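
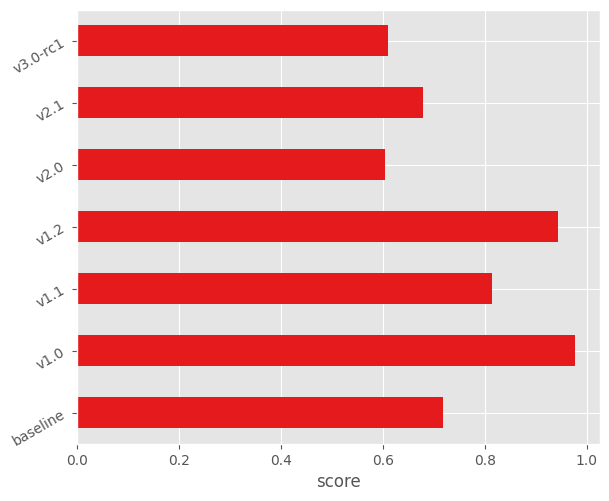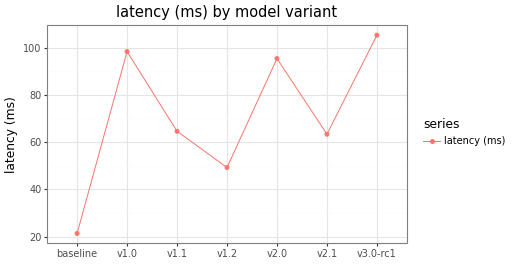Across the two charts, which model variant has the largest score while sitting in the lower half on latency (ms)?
v1.2

Chart 2 median latency (ms) ≈ 60; below-median model variants: baseline, v1.2, v2.1. Among those, v1.2 has the highest score (≈ 0.9).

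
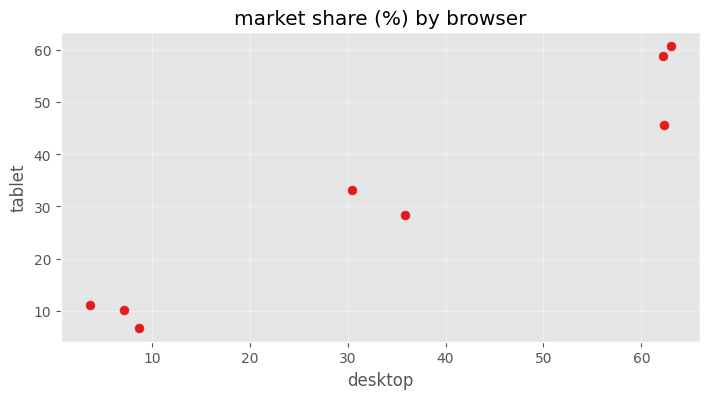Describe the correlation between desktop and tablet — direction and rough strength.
positive, strong

Points are positively correlated; strong (|r| ≈ 1.0).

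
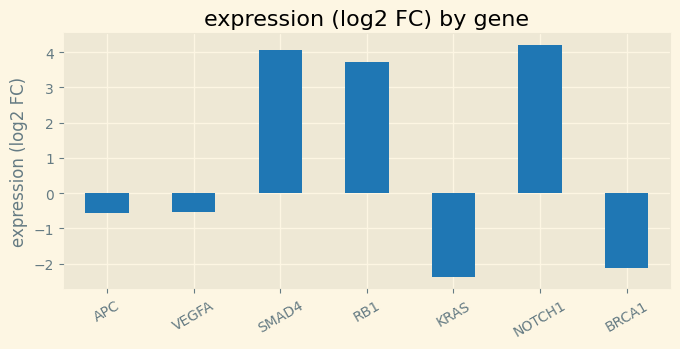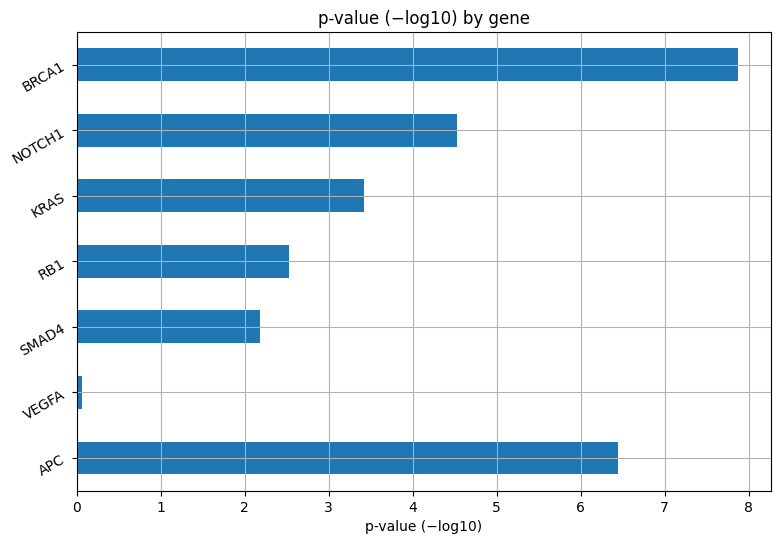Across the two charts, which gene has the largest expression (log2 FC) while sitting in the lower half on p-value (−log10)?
SMAD4

Chart 2 median p-value (−log10) ≈ 3; below-median genes: VEGFA, SMAD4, RB1. Among those, SMAD4 has the highest expression (log2 FC) (≈ 4).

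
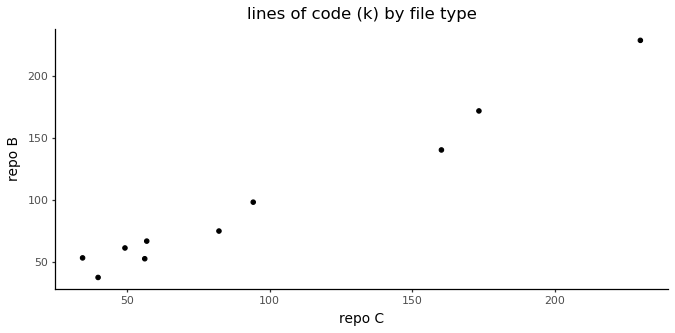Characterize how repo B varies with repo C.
Points are positively correlated; strong (|r| ≈ 1.0).

positive, strong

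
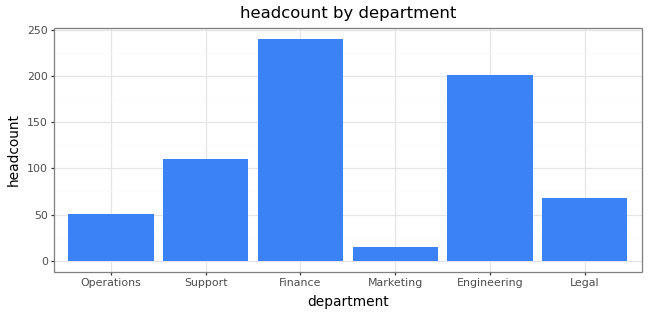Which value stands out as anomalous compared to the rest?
Finance ≈ 240; the rest sit between ≈ 20 and ≈ 200.

Finance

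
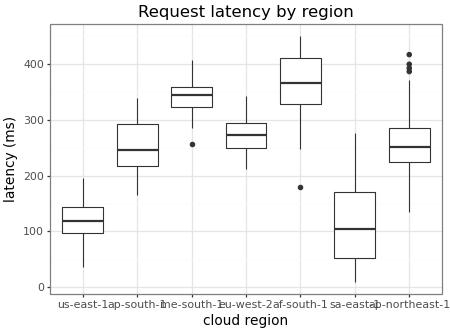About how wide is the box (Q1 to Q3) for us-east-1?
Q3 ≈ 150, Q1 ≈ 100; IQR ≈ 50.

≈ 50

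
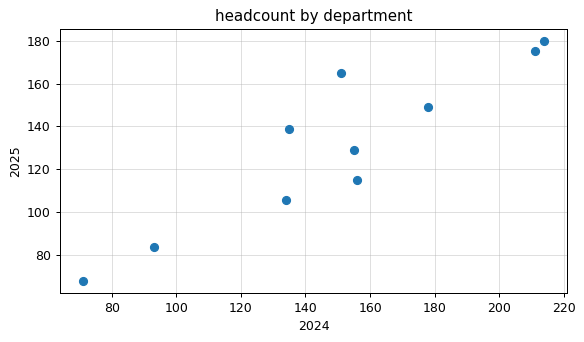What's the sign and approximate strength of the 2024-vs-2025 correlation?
Points are positively correlated; strong (|r| ≈ 0.9).

positive, strong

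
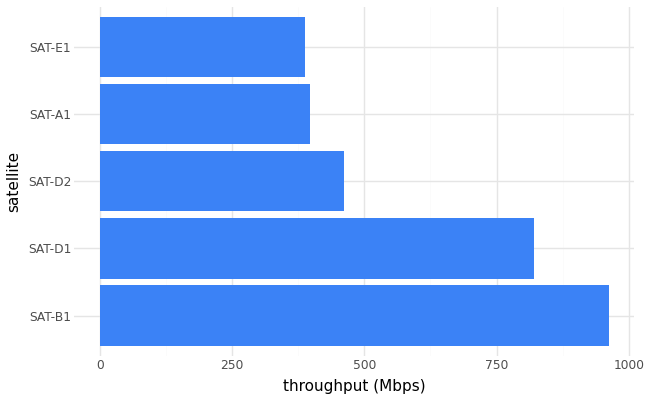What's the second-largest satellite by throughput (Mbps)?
SAT-D1

Top 3: SAT-B1 ≈ 1000, SAT-D1 ≈ 800, SAT-D2 ≈ 500.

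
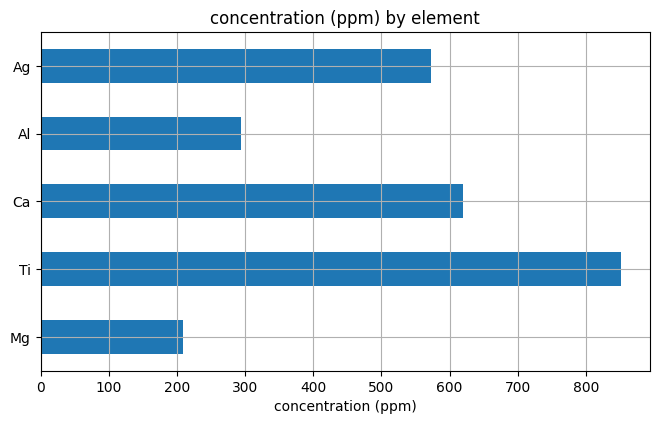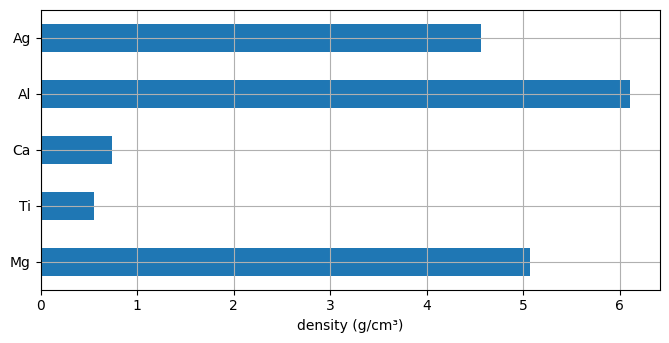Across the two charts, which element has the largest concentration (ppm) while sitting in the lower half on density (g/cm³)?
Ti

Chart 2 median density (g/cm³) ≈ 5; below-median elements: Ti, Ca. Among those, Ti has the highest concentration (ppm) (≈ 900).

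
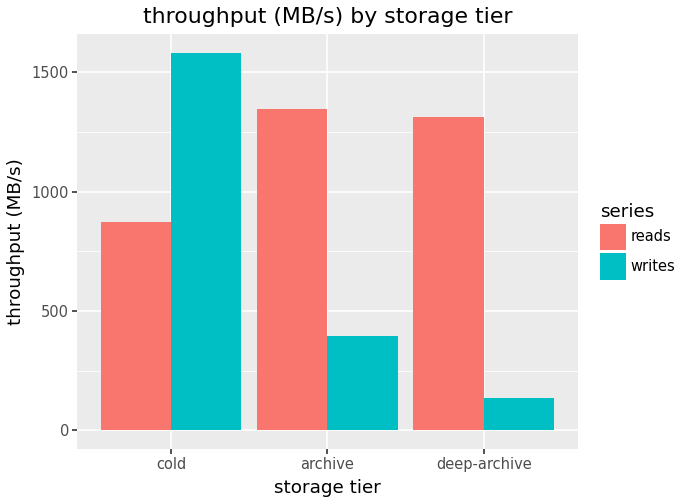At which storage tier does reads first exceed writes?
cold: reads ≈ 800 vs writes ≈ 1600 (not yet); archive: reads ≈ 1400 vs writes ≈ 400 (first crossover).

archive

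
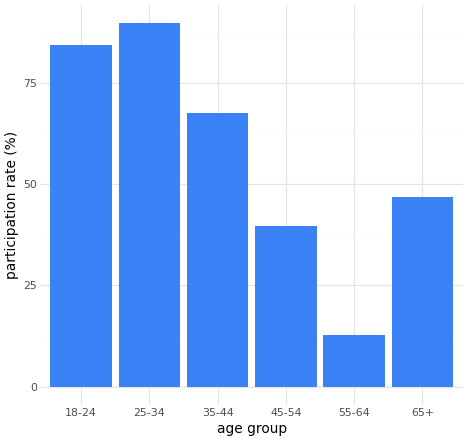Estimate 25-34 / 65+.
≈ 1.8×

25-34 ≈ 90, 65+ ≈ 50; 90/50 ≈ 1.8.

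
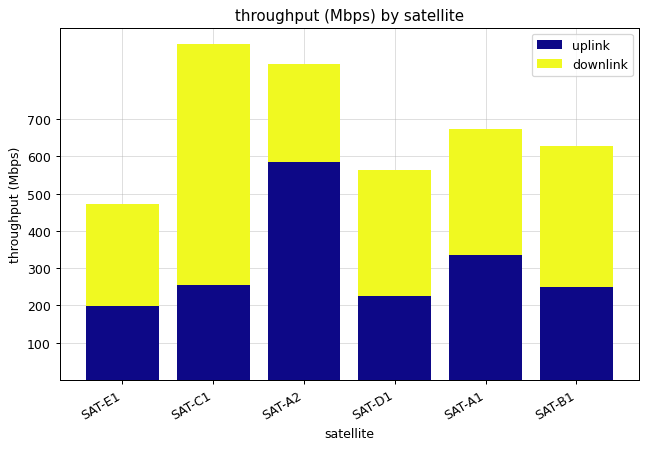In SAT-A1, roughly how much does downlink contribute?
downlink top ≈ 700, bottom ≈ 300; segment ≈ 400.

≈ 400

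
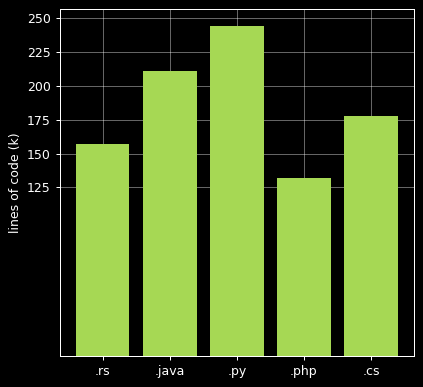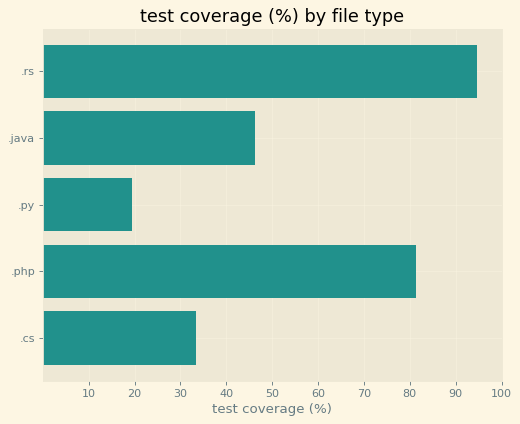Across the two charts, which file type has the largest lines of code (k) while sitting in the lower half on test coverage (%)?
Chart 2 median test coverage (%) ≈ 50; below-median file types: .py, .cs. Among those, .py has the highest lines of code (k) (≈ 250).

.py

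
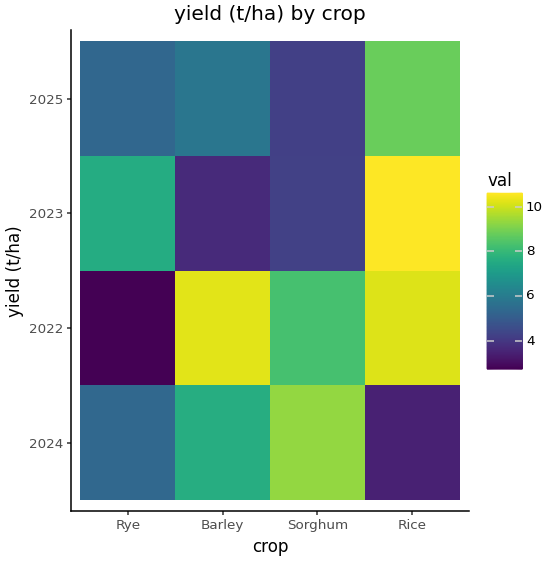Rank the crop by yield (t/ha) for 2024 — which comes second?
Barley

Top 3 for 2024: Sorghum ≈ 9, Barley ≈ 8, Rye ≈ 5.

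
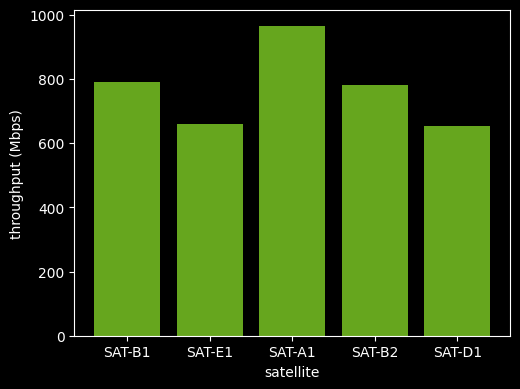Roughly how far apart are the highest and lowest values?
≈ 300

Max SAT-A1 ≈ 1000, min SAT-D1 ≈ 700; range ≈ 300.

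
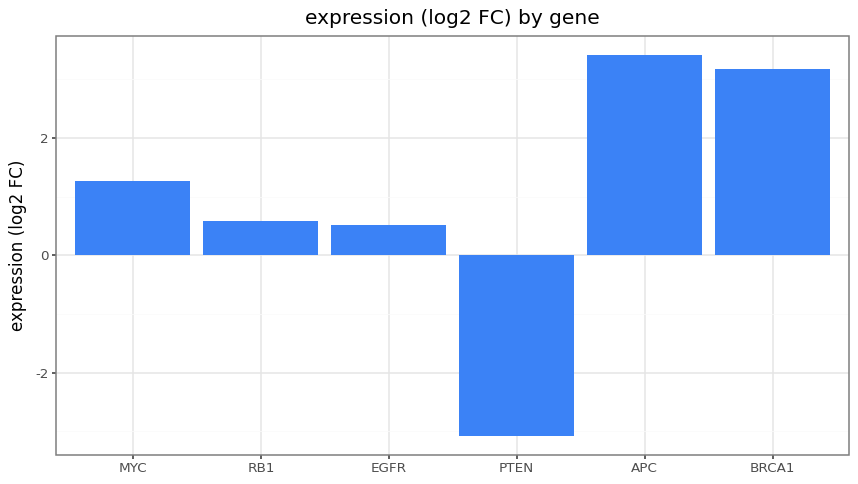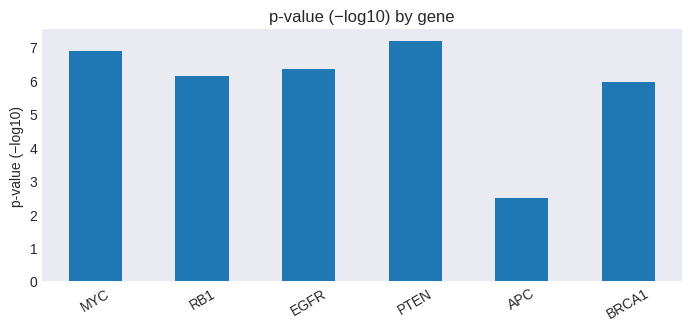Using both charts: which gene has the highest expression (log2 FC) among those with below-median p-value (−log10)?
APC

Chart 2 median p-value (−log10) ≈ 6; below-median genes: RB1, APC, BRCA1. Among those, APC has the highest expression (log2 FC) (≈ 3.5).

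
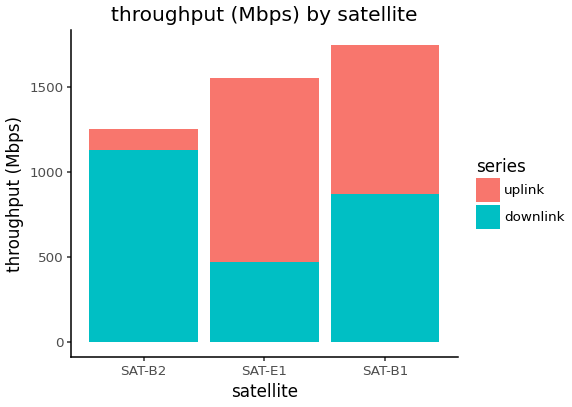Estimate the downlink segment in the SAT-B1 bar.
downlink top ≈ 800, bottom ≈ 0; segment ≈ 800.

≈ 800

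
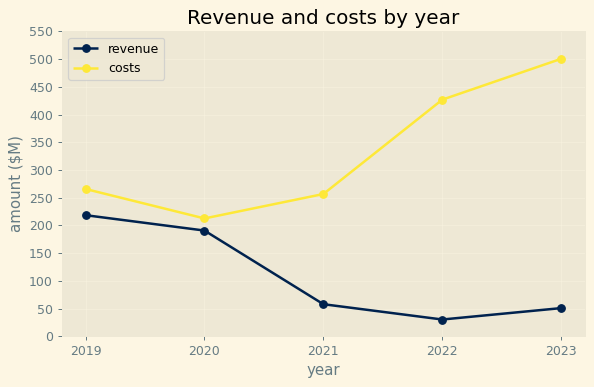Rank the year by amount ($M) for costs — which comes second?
Top 3 for costs: 2023 ≈ 500, 2022 ≈ 450, 2019 ≈ 250.

2022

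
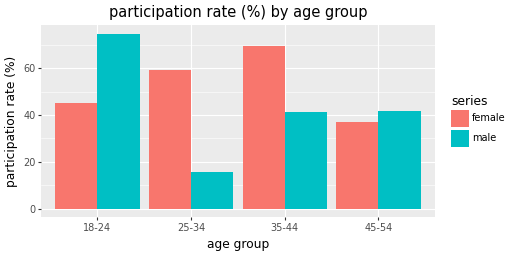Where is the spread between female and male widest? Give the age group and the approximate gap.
25-34, ≈ 40 %

25-34: female ≈ 60, male ≈ 20 → gap ≈ 40. Next-largest (18-24) is only ≈ 30.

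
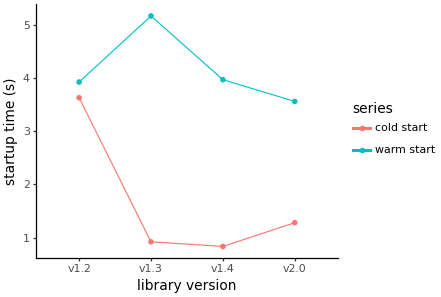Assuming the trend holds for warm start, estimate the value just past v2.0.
≈ 2.75

Last three: 5.0, 4.0, 3.5 → slope ≈ -0.75/step → next ≈ 2.75.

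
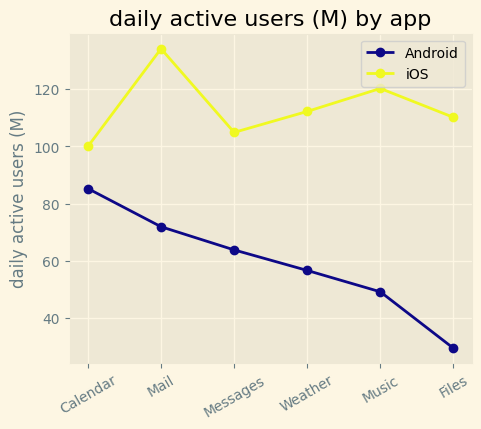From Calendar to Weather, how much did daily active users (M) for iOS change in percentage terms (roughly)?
≈ +10%

Calendar ≈ 100, Weather ≈ 110; (110 − 100) / 100 ≈ +10%.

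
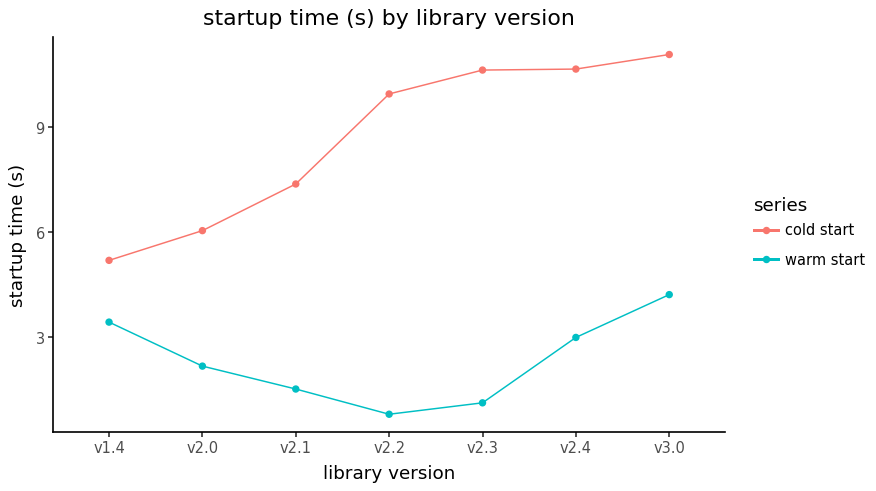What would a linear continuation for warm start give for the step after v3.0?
≈ 5.5

Last three: 1, 3, 4 → slope ≈ 1.5/step → next ≈ 5.5.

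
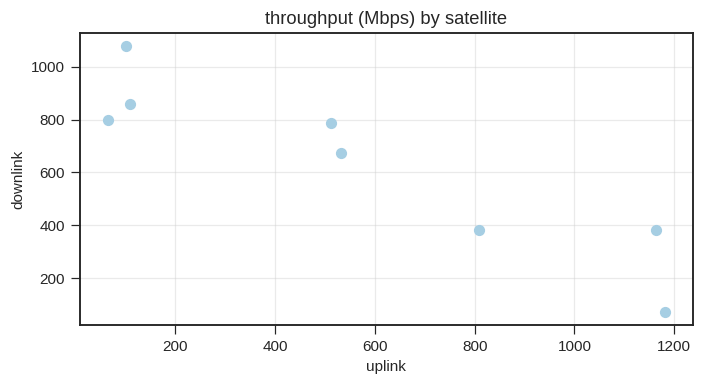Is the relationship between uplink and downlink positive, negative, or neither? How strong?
Points are negatively correlated; strong (|r| ≈ 0.9).

negative, strong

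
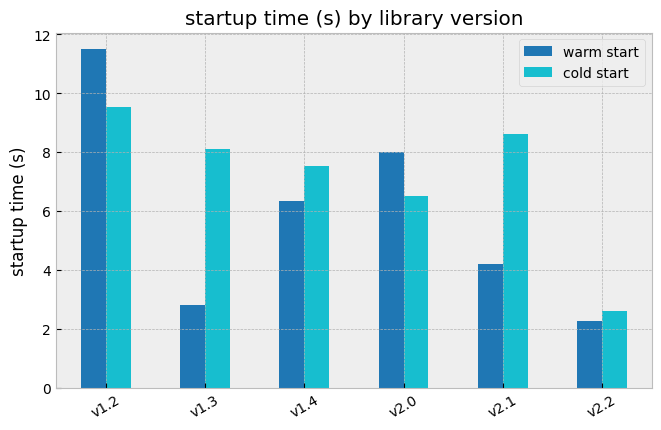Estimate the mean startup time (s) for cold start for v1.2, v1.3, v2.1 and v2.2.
(10 + 8 + 9 + 3) / 4 ≈ 8.

≈ 8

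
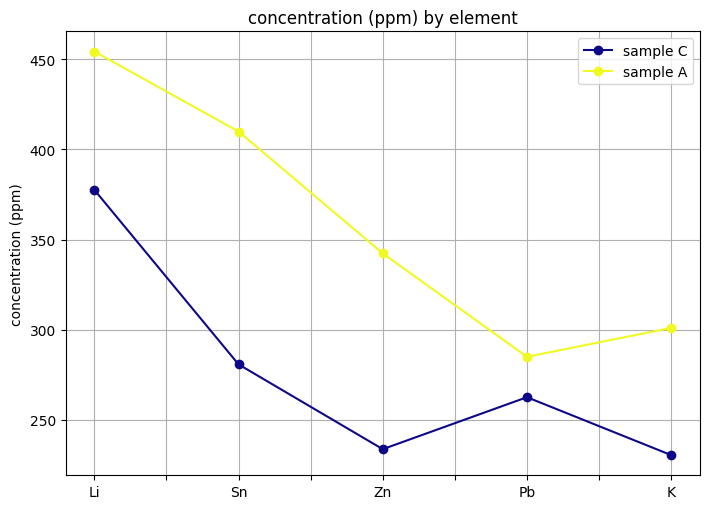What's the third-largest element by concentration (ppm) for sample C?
Pb

Top 4 for sample C: Li ≈ 380, Sn ≈ 280, Pb ≈ 260, Zn ≈ 240.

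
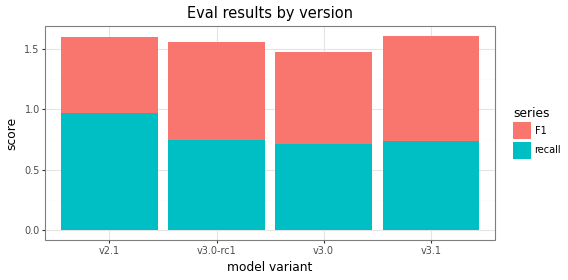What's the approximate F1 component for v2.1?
F1 top ≈ 1.6, bottom ≈ 1.0; segment ≈ 0.6.

≈ 0.6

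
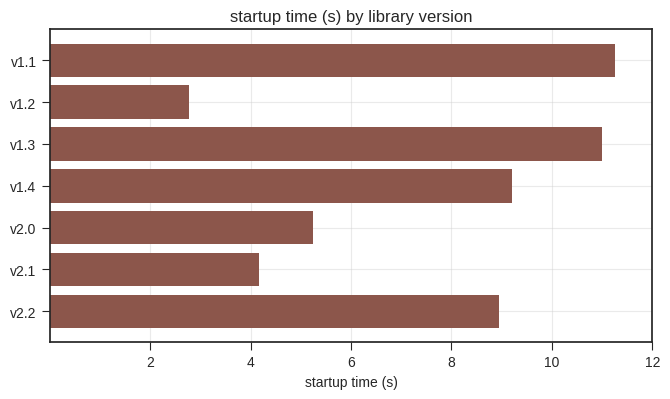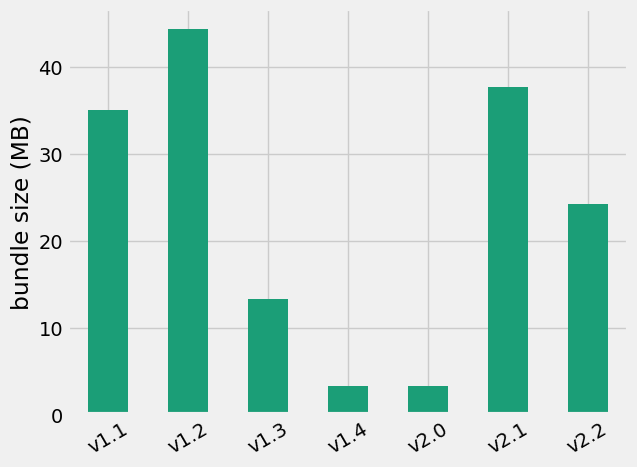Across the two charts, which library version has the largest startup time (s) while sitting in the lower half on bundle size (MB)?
v1.3

Chart 2 median bundle size (MB) ≈ 25; below-median library versions: v1.3, v1.4, v2.0. Among those, v1.3 has the highest startup time (s) (≈ 12).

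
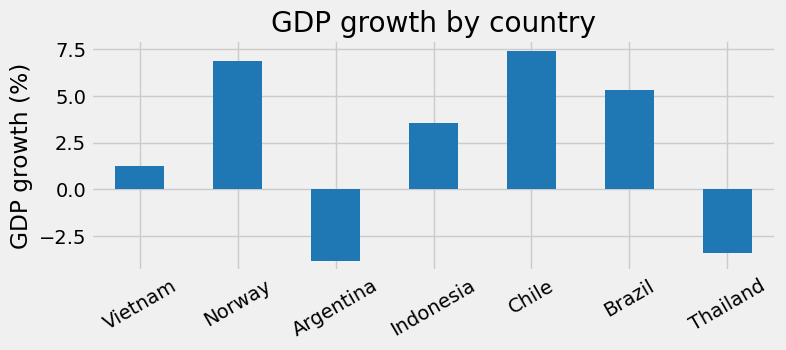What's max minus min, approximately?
Max Chile ≈ 7, min Argentina ≈ -4; range ≈ 11.

≈ 11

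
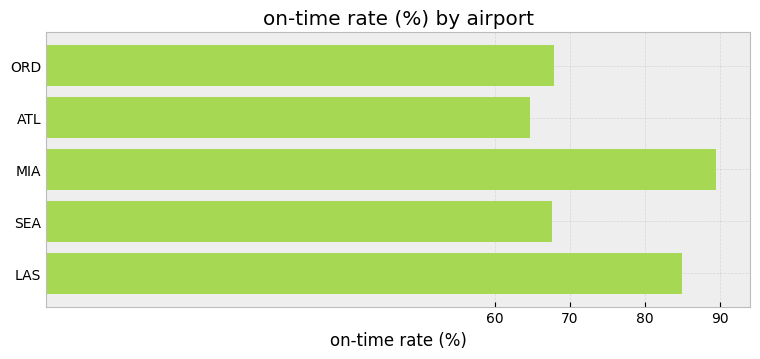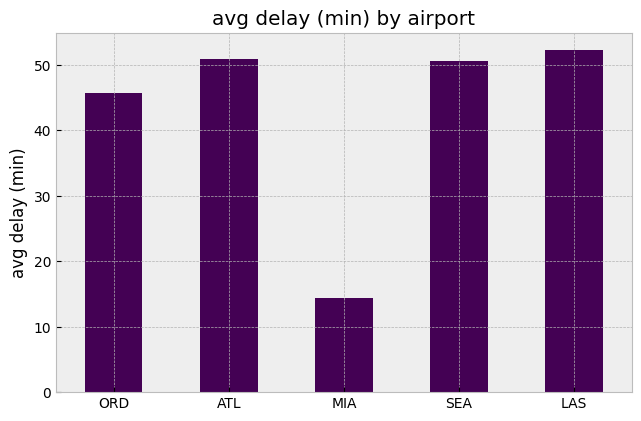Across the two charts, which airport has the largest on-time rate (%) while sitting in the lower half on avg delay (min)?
Chart 2 median avg delay (min) ≈ 50; below-median airports: ORD, MIA. Among those, MIA has the highest on-time rate (%) (≈ 90).

MIA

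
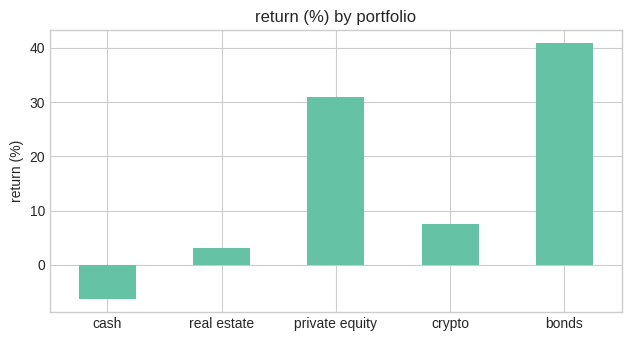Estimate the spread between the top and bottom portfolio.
≈ 45

Max bonds ≈ 40, min cash ≈ -5; range ≈ 45.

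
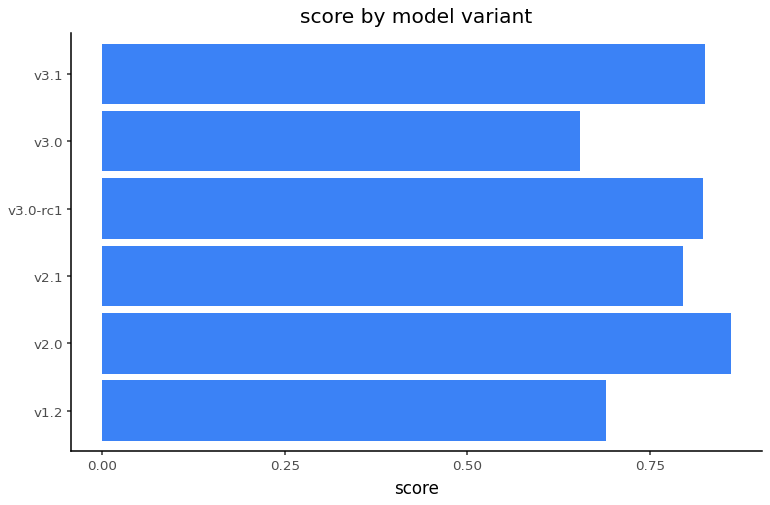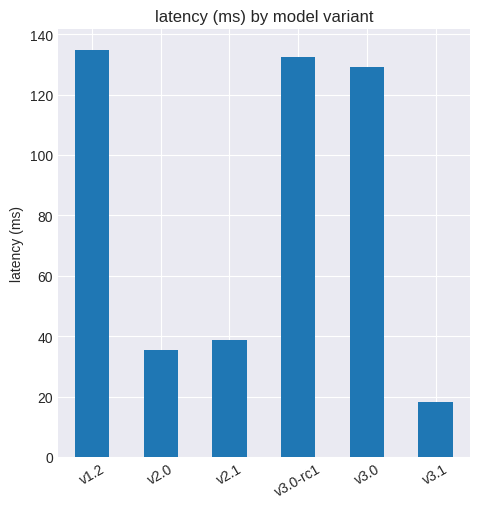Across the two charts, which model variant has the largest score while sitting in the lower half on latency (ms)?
v2.0

Chart 2 median latency (ms) ≈ 80; below-median model variants: v2.0, v2.1, v3.1. Among those, v2.0 has the highest score (≈ 0.9).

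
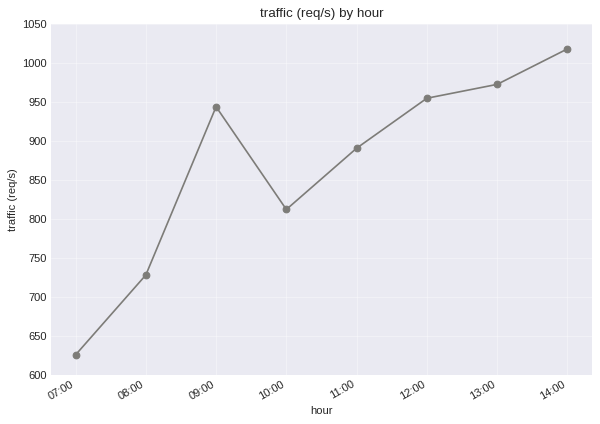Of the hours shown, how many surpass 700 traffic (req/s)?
7

Above 700: 08:00, 09:00, 10:00, 11:00, 12:00, 13:00, 14:00.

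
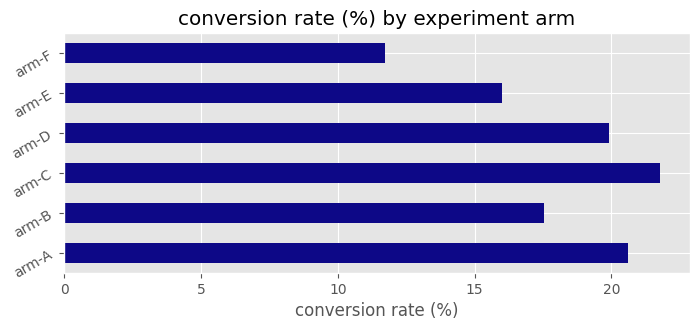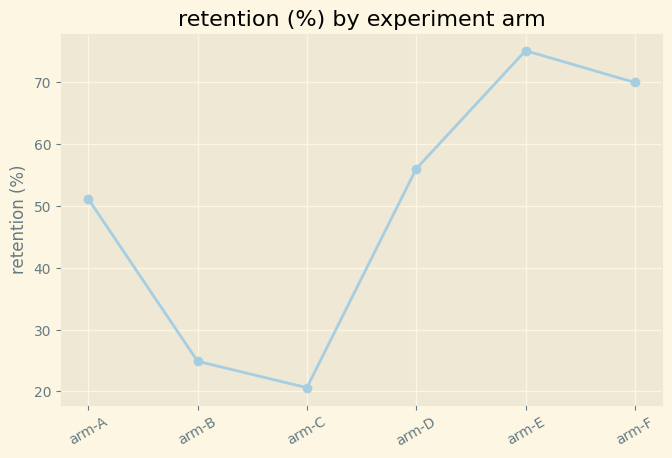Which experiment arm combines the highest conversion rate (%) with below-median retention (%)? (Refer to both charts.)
Chart 2 median retention (%) ≈ 50; below-median experiment arms: arm-A, arm-B, arm-C. Among those, arm-C has the highest conversion rate (%) (≈ 22).

arm-C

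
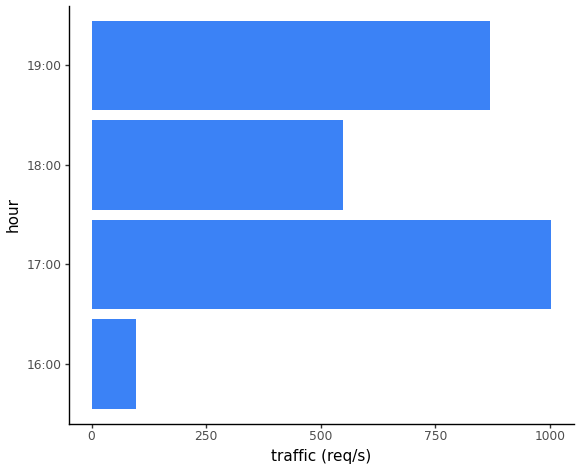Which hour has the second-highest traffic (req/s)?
19:00

Top 3: 17:00 ≈ 1000, 19:00 ≈ 900, 18:00 ≈ 500.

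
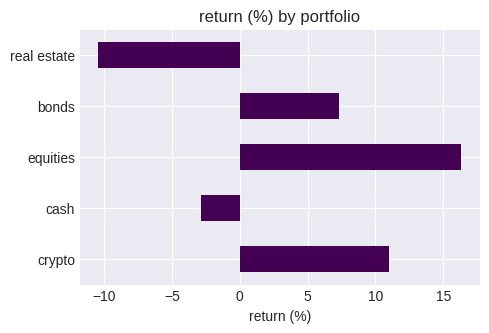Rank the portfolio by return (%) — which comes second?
Top 3: equities ≈ 15, crypto ≈ 10, bonds ≈ 5.

crypto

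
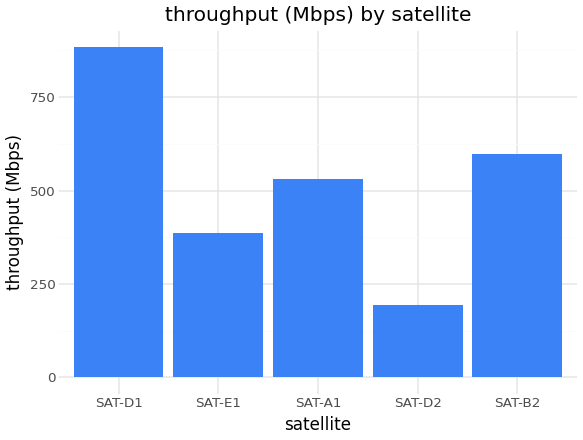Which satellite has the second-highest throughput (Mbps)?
Top 3: SAT-D1 ≈ 900, SAT-B2 ≈ 600, SAT-A1 ≈ 500.

SAT-B2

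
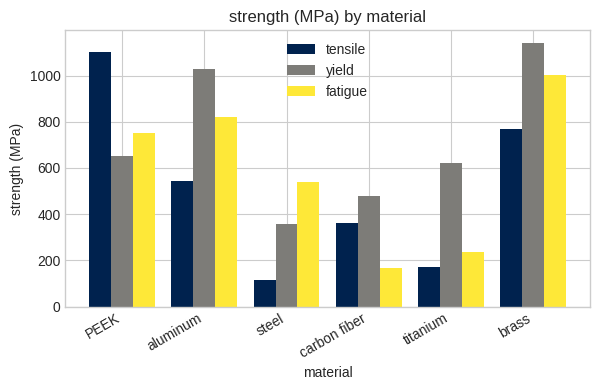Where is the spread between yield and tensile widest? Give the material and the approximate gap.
aluminum: yield ≈ 1000, tensile ≈ 500 → gap ≈ 500. Next-largest (titanium) is only ≈ 400.

aluminum, ≈ 500 MPa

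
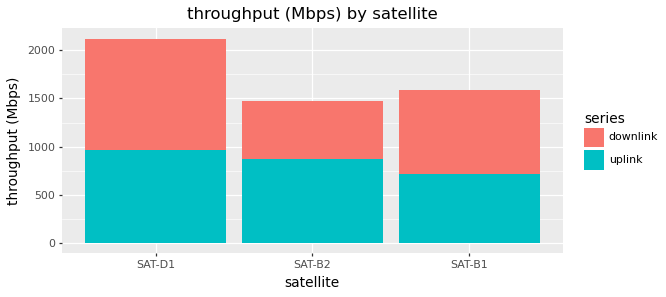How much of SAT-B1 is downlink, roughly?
≈ 800

downlink top ≈ 1600, bottom ≈ 800; segment ≈ 800.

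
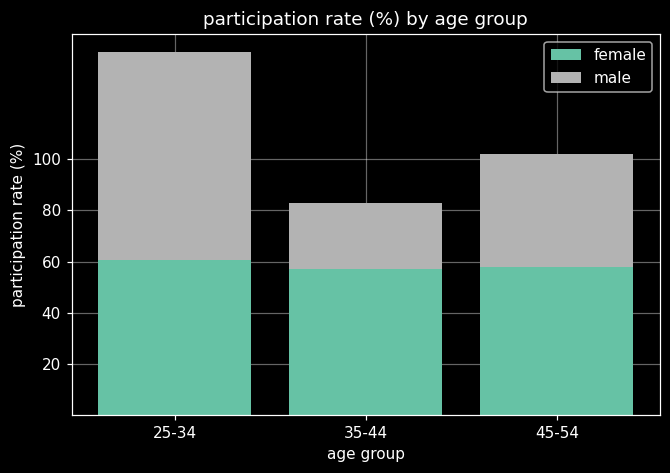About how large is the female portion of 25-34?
female top ≈ 60, bottom ≈ 0; segment ≈ 60.

≈ 60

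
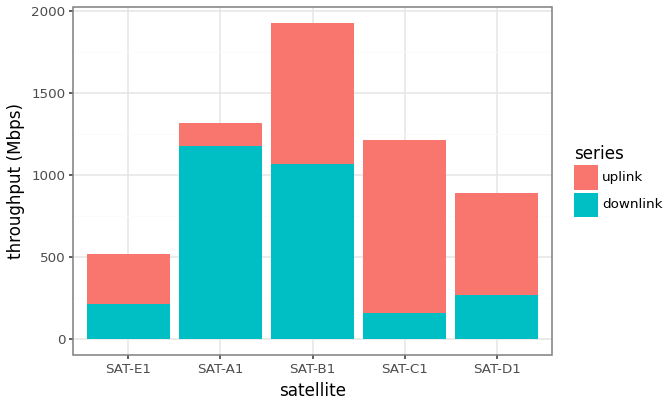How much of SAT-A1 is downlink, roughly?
downlink top ≈ 1200, bottom ≈ 0; segment ≈ 1200.

≈ 1200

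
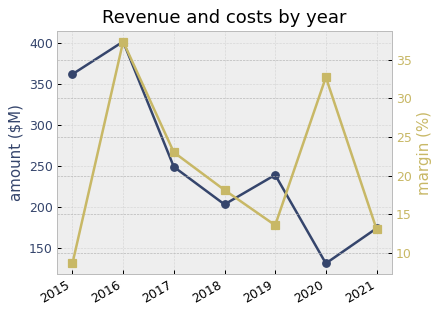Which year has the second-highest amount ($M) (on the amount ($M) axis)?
Top 3 (on the amount ($M) axis): 2016 ≈ 400, 2015 ≈ 350, 2017 ≈ 250.

2015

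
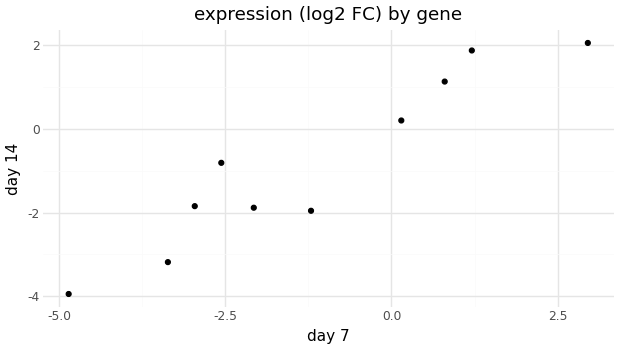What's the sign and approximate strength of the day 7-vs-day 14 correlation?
positive, strong

Points are positively correlated; strong (|r| ≈ 0.9).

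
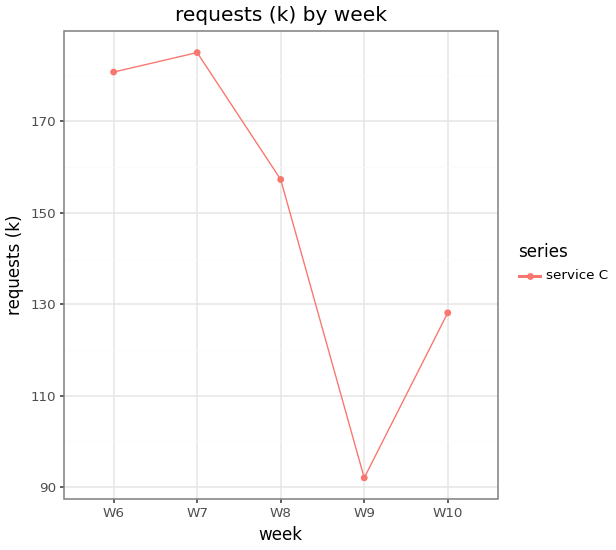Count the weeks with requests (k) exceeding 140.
Above 140: W6, W7, W8.

3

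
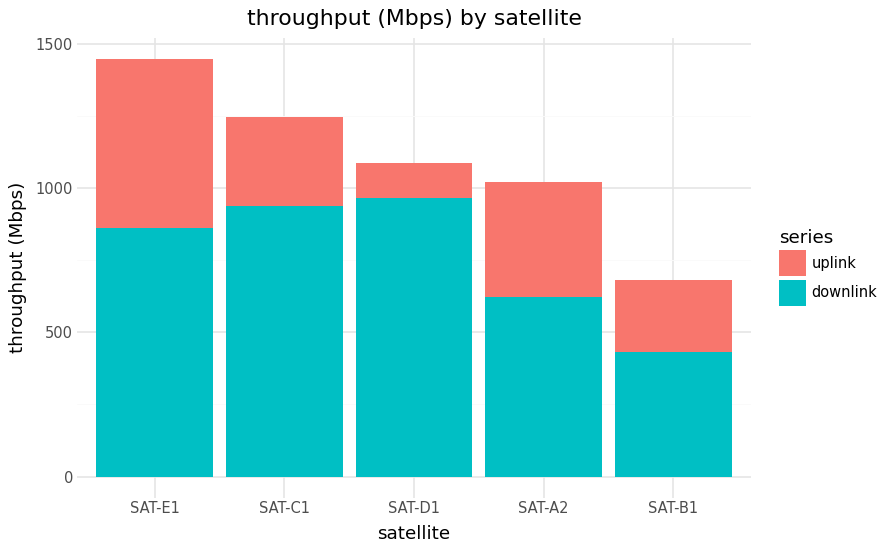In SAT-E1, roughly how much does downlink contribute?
downlink top ≈ 800, bottom ≈ 0; segment ≈ 800.

≈ 800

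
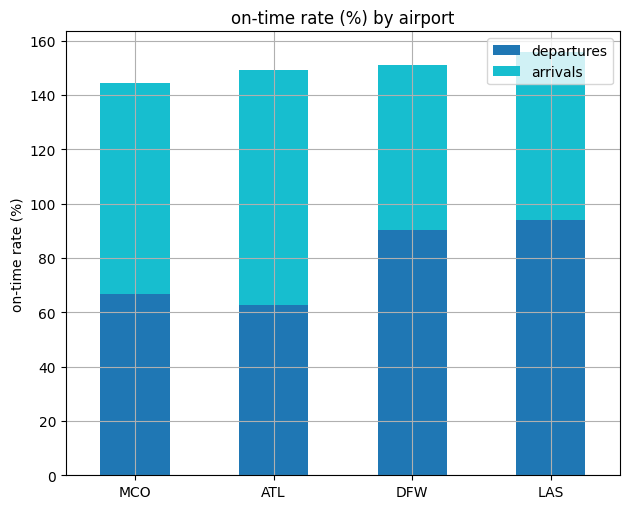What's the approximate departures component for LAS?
departures top ≈ 100, bottom ≈ 0; segment ≈ 100.

≈ 100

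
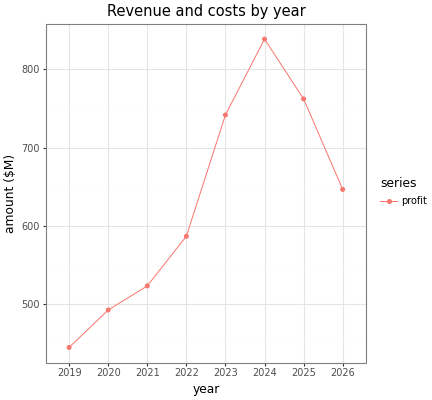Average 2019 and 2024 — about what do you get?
≈ 650

(450 + 850) / 2 ≈ 650.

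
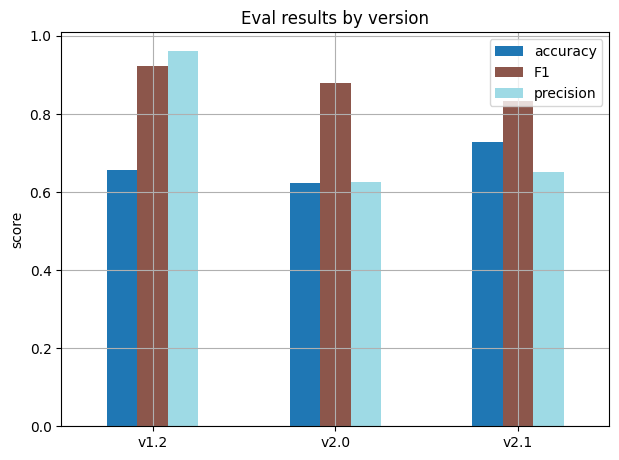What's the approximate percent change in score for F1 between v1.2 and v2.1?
v1.2 ≈ 0.9, v2.1 ≈ 0.8; (0.8 − 0.9) / 0.9 ≈ -11.1%.

≈ -11.1%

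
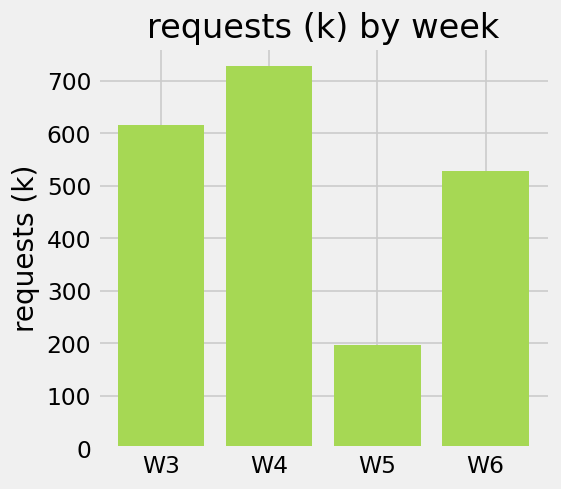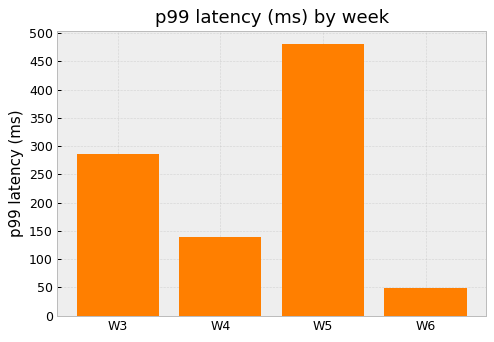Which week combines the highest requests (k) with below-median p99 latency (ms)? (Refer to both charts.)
Chart 2 median p99 latency (ms) ≈ 200; below-median weeks: W4, W6. Among those, W4 has the highest requests (k) (≈ 700).

W4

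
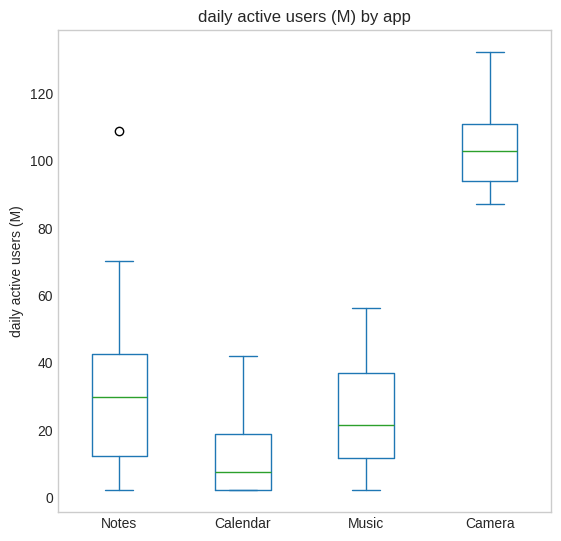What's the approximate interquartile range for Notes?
≈ 30

Q3 ≈ 40, Q1 ≈ 10; IQR ≈ 30.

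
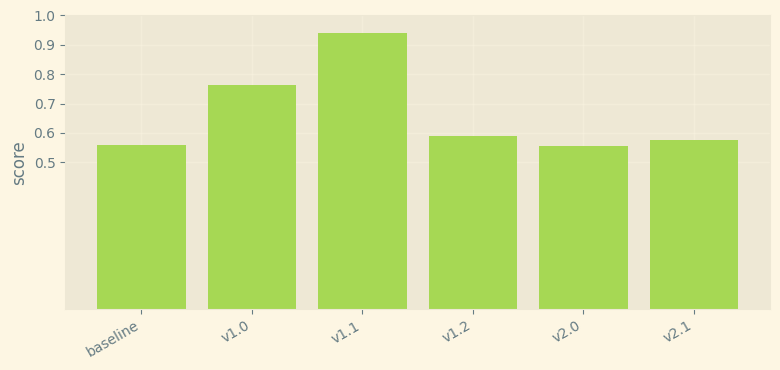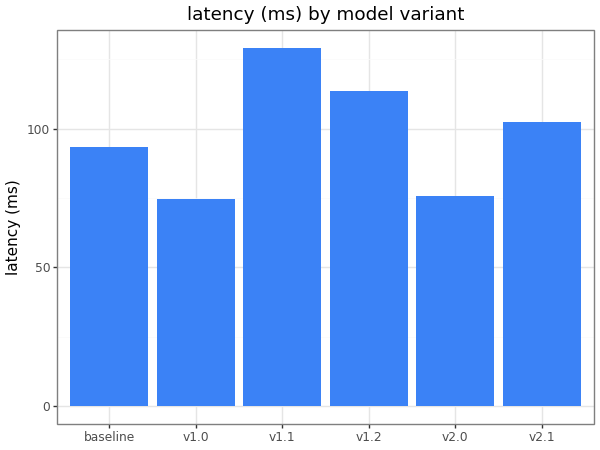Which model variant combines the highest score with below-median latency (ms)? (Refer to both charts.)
Chart 2 median latency (ms) ≈ 100; below-median model variants: baseline, v1.0, v2.0. Among those, v1.0 has the highest score (≈ 0.8).

v1.0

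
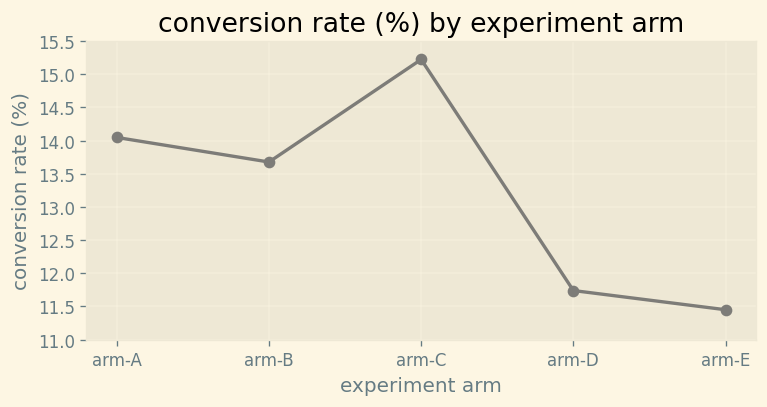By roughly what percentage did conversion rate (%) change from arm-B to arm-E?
arm-B ≈ 13.5, arm-E ≈ 11.5; (11.5 − 13.5) / 13.5 ≈ -14.8%.

≈ -14.8%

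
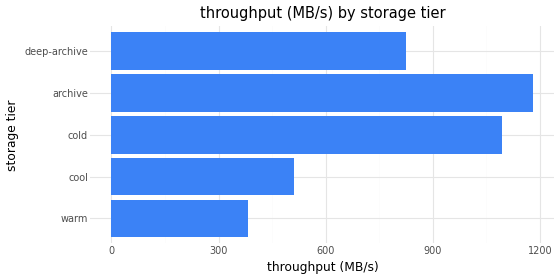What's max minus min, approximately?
Max archive ≈ 1200, min warm ≈ 400; range ≈ 800.

≈ 800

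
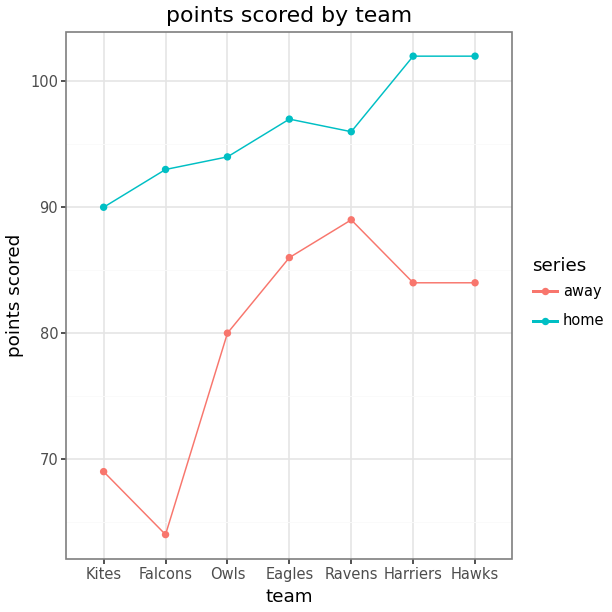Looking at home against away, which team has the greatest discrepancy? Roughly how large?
Falcons: home ≈ 95, away ≈ 65 → gap ≈ 30. Next-largest (Kites) is only ≈ 20.

Falcons, ≈ 30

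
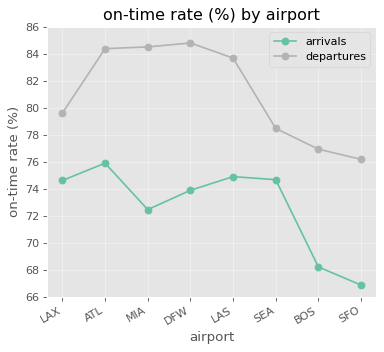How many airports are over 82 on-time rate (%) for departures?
4

Above 82: ATL, MIA, DFW, LAS.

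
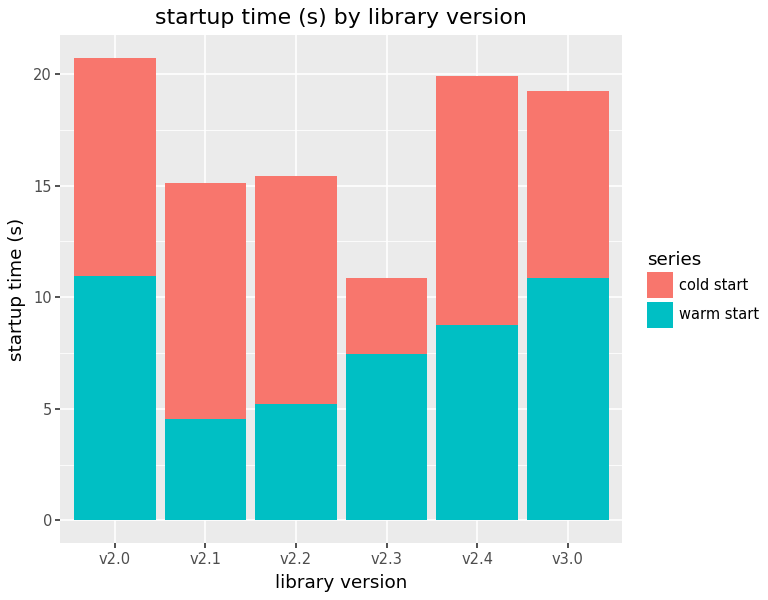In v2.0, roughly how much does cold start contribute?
≈ 10

cold start top ≈ 20, bottom ≈ 10; segment ≈ 10.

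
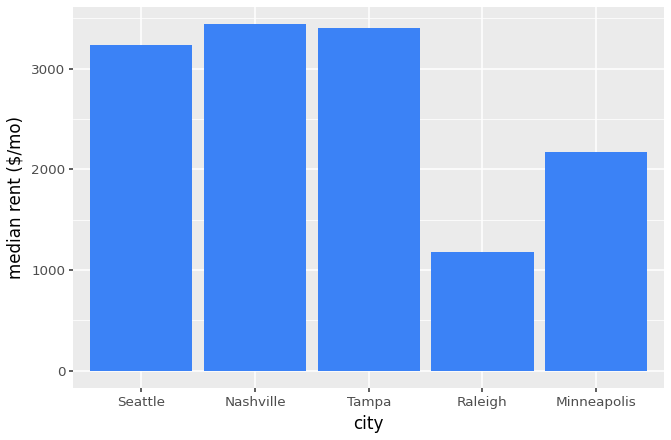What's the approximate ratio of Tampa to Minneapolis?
Tampa ≈ 3500, Minneapolis ≈ 2000; 3500/2000 ≈ 1.75.

≈ 1.75×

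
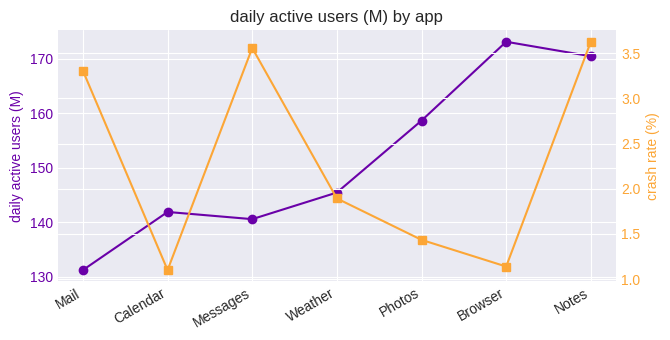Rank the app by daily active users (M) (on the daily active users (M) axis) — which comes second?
Notes

Top 3 (on the daily active users (M) axis): Browser ≈ 175, Notes ≈ 170, Photos ≈ 160.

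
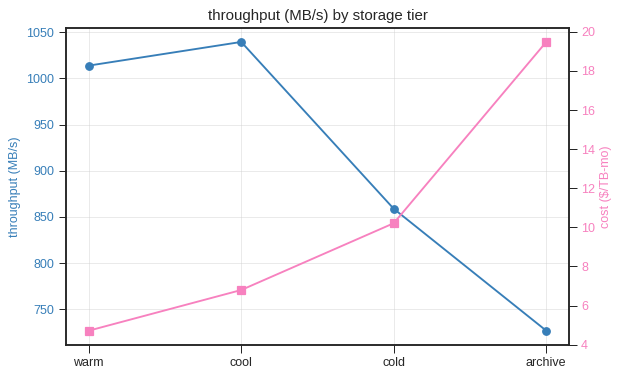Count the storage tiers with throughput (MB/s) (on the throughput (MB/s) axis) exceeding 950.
Above 950: warm, cool.

2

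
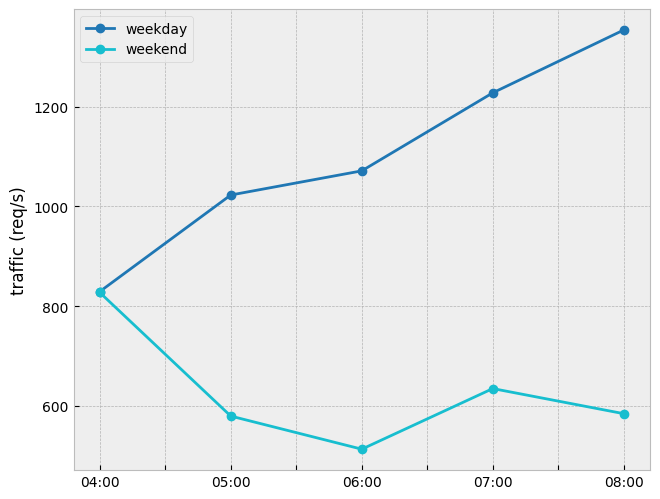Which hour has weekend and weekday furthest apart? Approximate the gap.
08:00, ≈ 800 req/s

08:00: weekend ≈ 600, weekday ≈ 1400 → gap ≈ 800. Next-largest (07:00) is only ≈ 600.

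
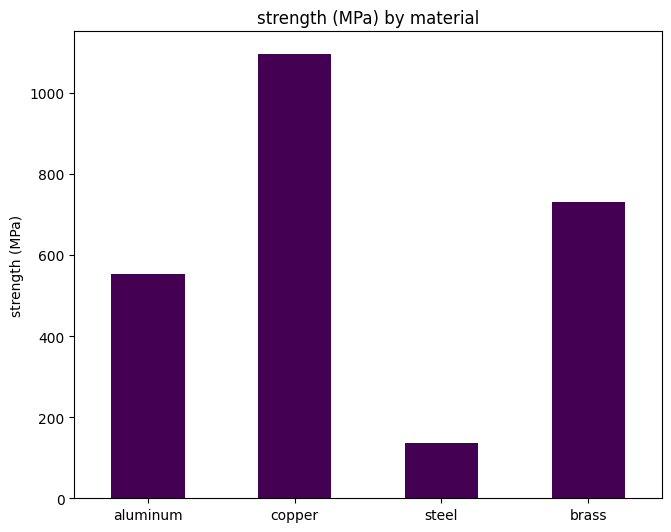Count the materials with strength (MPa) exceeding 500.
3

Above 500: aluminum, copper, brass.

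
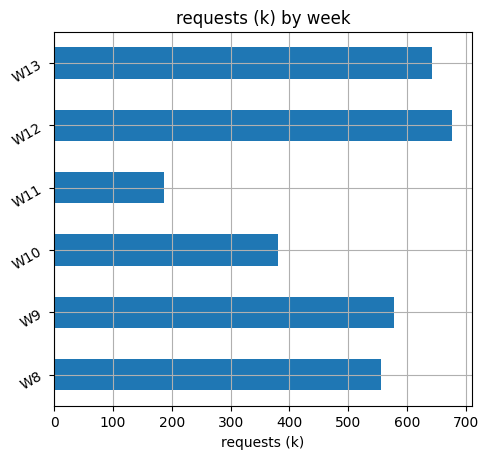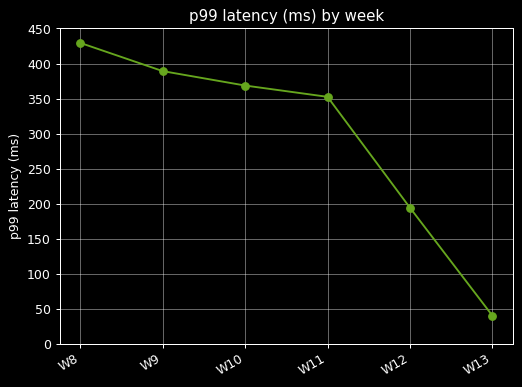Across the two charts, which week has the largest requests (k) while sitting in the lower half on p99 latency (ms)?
Chart 2 median p99 latency (ms) ≈ 350; below-median weeks: W11, W12, W13. Among those, W12 has the highest requests (k) (≈ 700).

W12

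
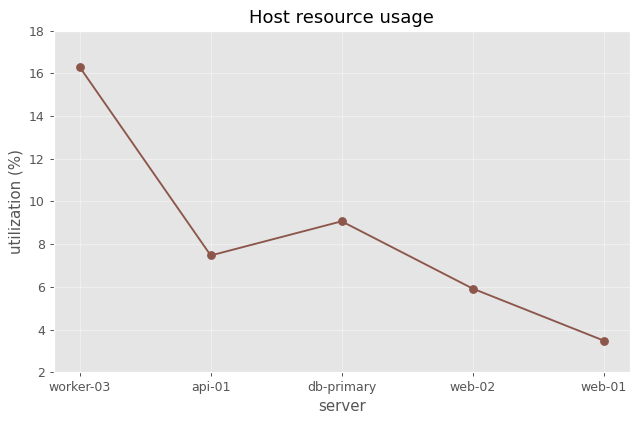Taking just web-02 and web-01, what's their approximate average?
≈ 5

(6 + 4) / 2 ≈ 5.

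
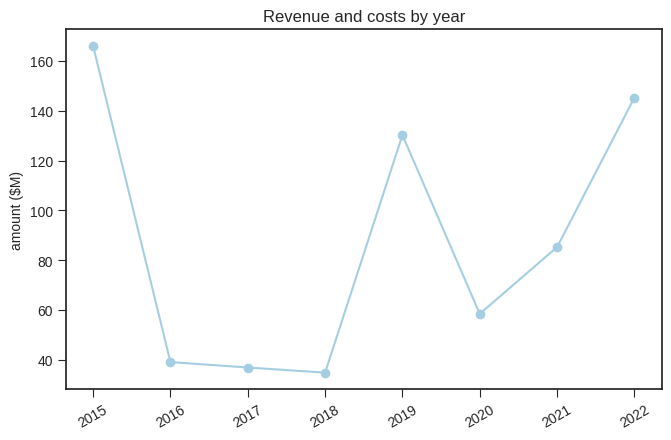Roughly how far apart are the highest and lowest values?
≈ 120

Max 2015 ≈ 160, min 2018 ≈ 40; range ≈ 120.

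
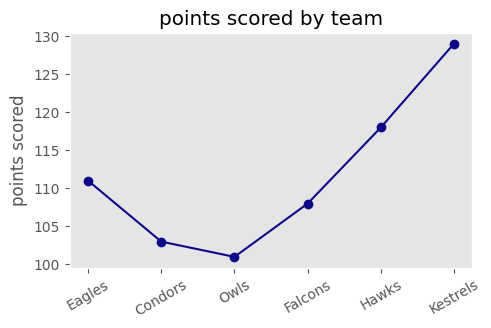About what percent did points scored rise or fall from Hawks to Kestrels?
≈ +8.3%

Hawks ≈ 120, Kestrels ≈ 130; (130 − 120) / 120 ≈ +8.3%.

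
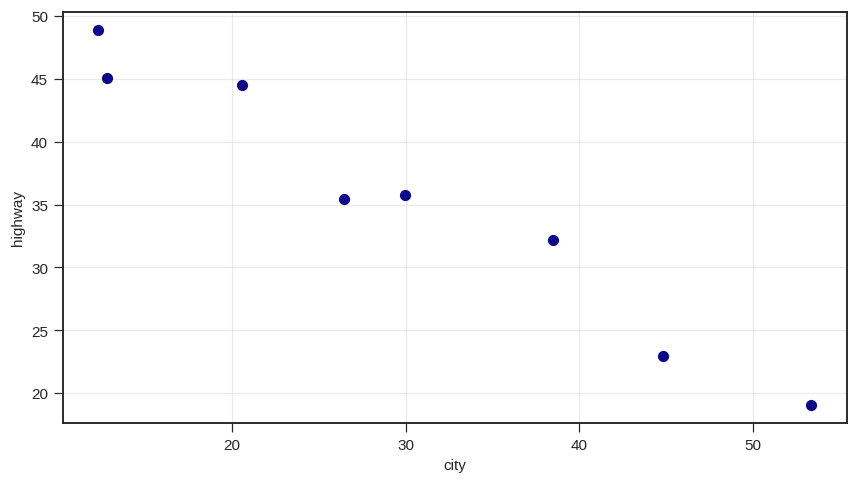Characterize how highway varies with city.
negative, strong

Points are negatively correlated; strong (|r| ≈ 1.0).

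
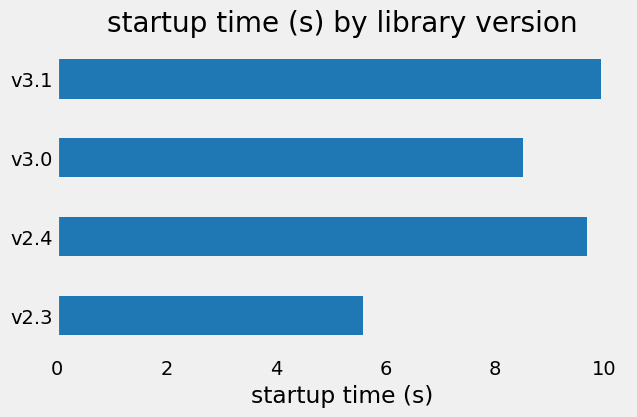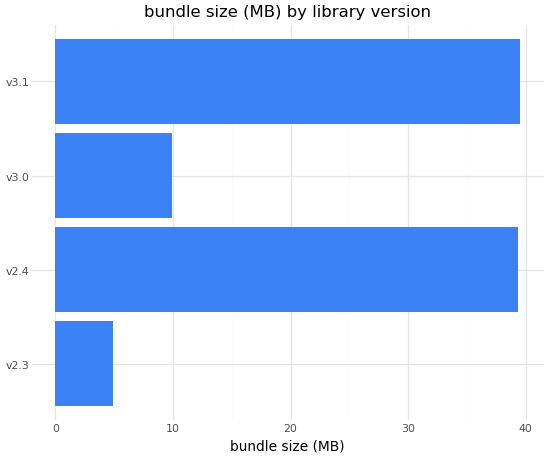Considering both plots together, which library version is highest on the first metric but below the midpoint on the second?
Chart 2 median bundle size (MB) ≈ 25; below-median library versions: v2.3, v3.0. Among those, v3.0 has the highest startup time (s) (≈ 9).

v3.0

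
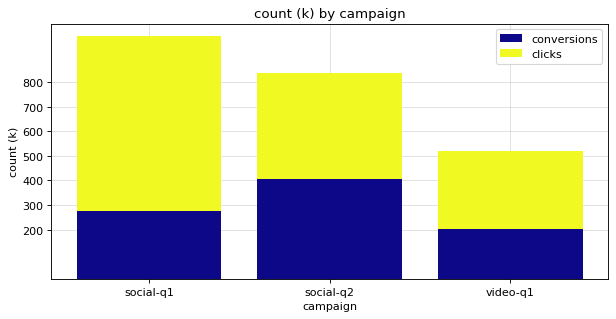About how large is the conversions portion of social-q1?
conversions top ≈ 300, bottom ≈ 0; segment ≈ 300.

≈ 300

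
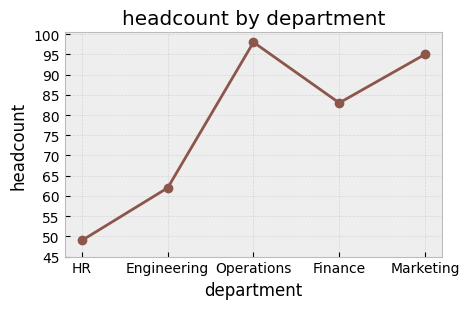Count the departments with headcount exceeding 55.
4

Above 55: Engineering, Operations, Finance, Marketing.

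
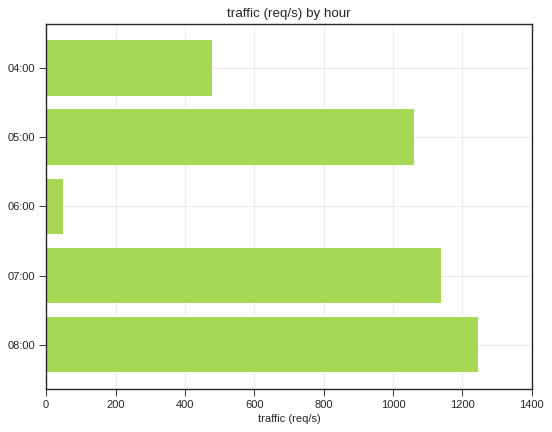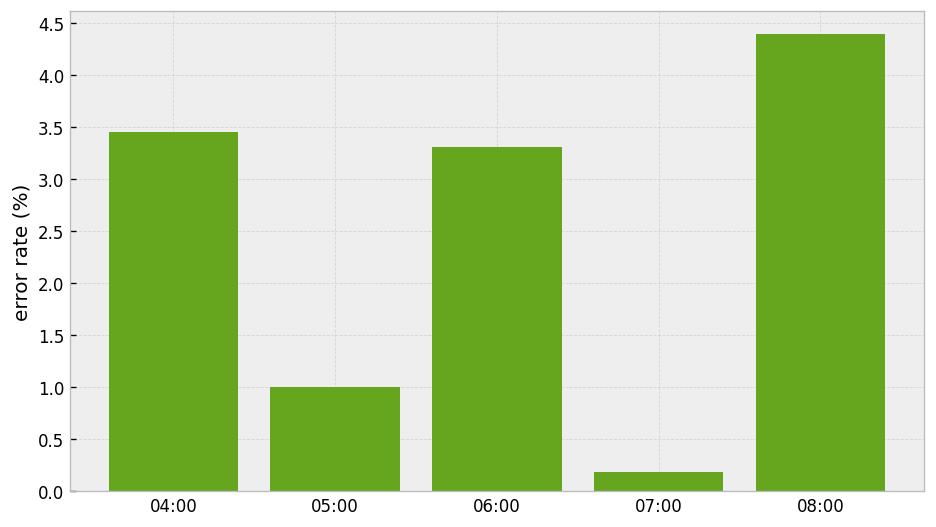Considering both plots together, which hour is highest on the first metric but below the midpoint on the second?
07:00

Chart 2 median error rate (%) ≈ 3.5; below-median hours: 05:00, 07:00. Among those, 07:00 has the highest traffic (req/s) (≈ 1200).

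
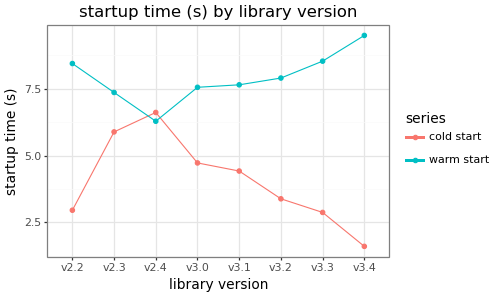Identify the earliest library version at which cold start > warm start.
v2.4

v2.3: cold start ≈ 6 vs warm start ≈ 7 (not yet); v2.4: cold start ≈ 7 vs warm start ≈ 6 (first crossover).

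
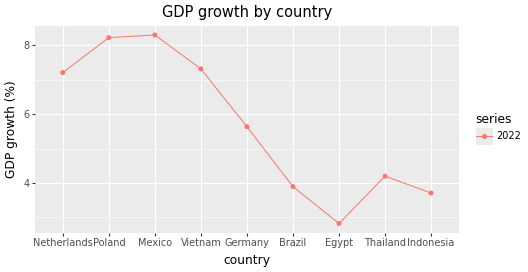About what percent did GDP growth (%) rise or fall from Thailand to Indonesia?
Thailand ≈ 4.0, Indonesia ≈ 3.5; (3.5 − 4.0) / 4.0 ≈ -12.5%.

≈ -12.5%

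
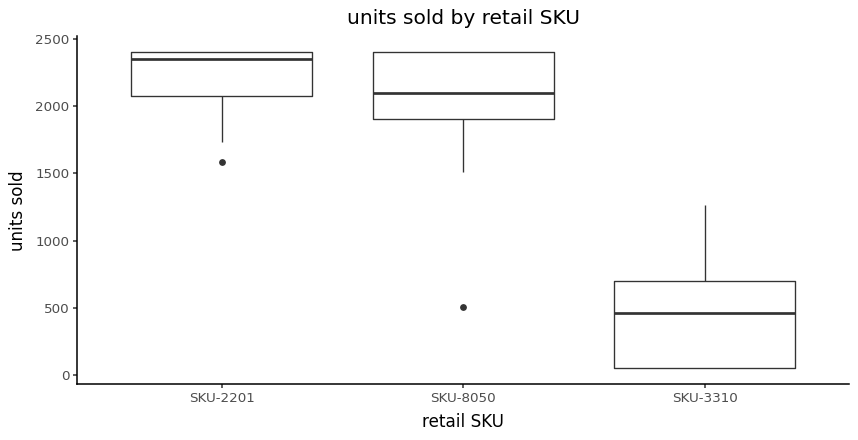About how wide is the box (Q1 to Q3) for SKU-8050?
Q3 ≈ 2400, Q1 ≈ 2000; IQR ≈ 400.

≈ 400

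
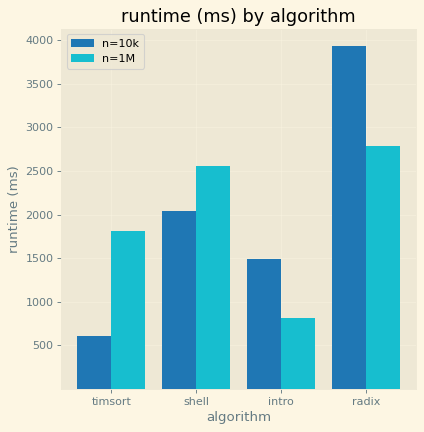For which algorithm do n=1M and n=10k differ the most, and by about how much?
timsort, ≈ 1500 ms

timsort: n=1M ≈ 2000, n=10k ≈ 500 → gap ≈ 1500. Next-largest (radix) is only ≈ 1000.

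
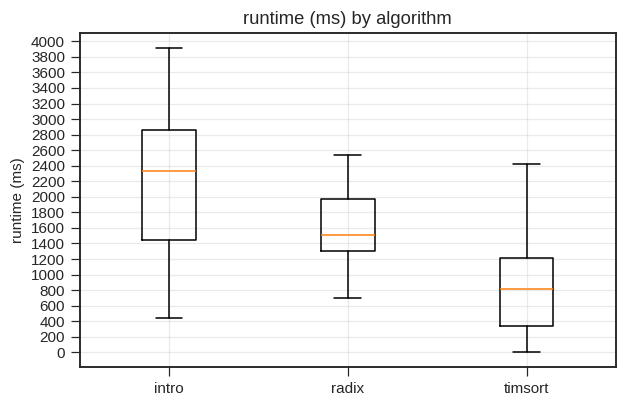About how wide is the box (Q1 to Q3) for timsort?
Q3 ≈ 1200, Q1 ≈ 400; IQR ≈ 800.

≈ 800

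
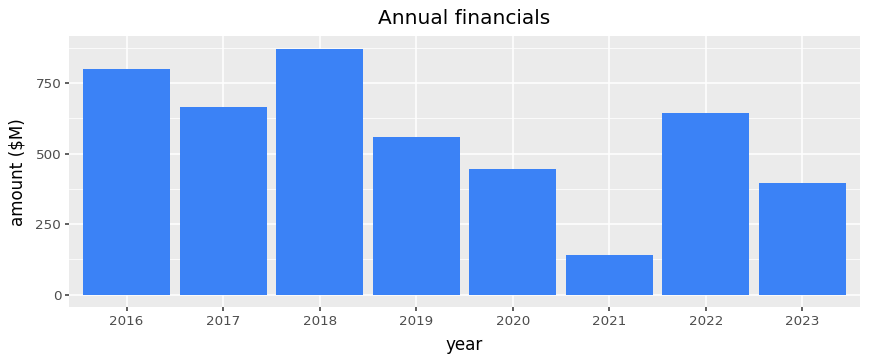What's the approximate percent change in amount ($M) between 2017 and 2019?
≈ -14.3%

2017 ≈ 700, 2019 ≈ 600; (600 − 700) / 700 ≈ -14.3%.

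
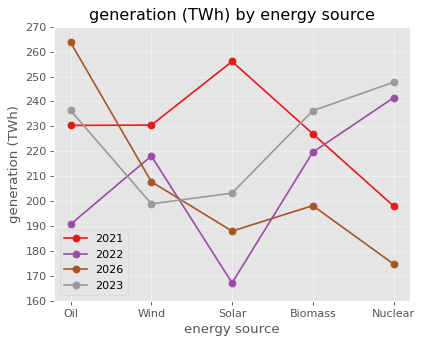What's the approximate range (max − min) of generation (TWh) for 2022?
Max Nuclear ≈ 240, min Solar ≈ 170; range ≈ 70.

≈ 70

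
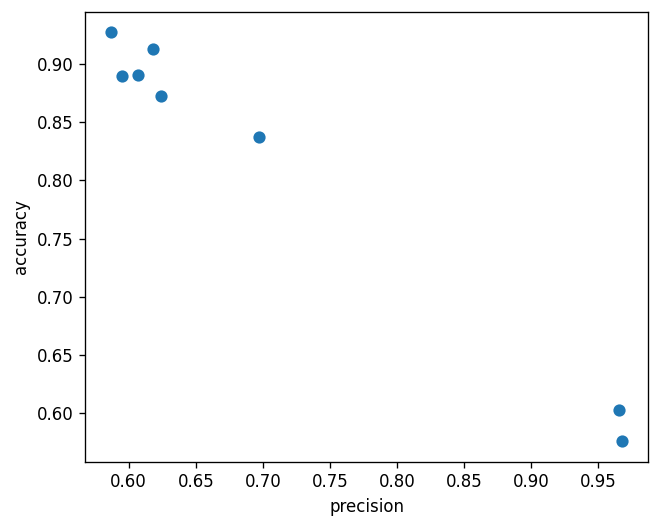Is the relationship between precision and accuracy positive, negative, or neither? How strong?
Points are negatively correlated; strong (|r| ≈ 1.0).

negative, strong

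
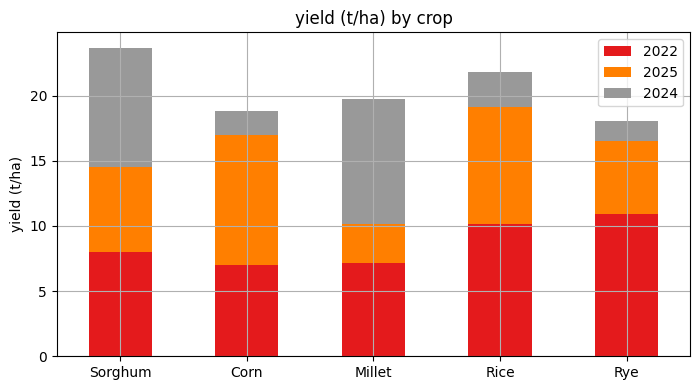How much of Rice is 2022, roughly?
≈ 10

2022 top ≈ 10, bottom ≈ 0; segment ≈ 10.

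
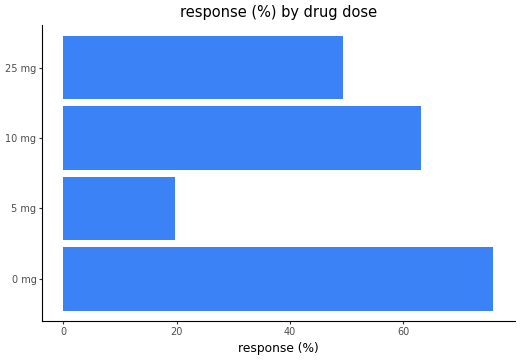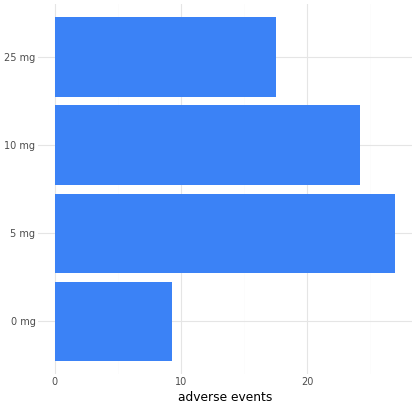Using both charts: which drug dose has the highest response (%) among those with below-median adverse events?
Chart 2 median adverse events ≈ 20; below-median drug doses: 0 mg, 25 mg. Among those, 0 mg has the highest response (%) (≈ 80).

0 mg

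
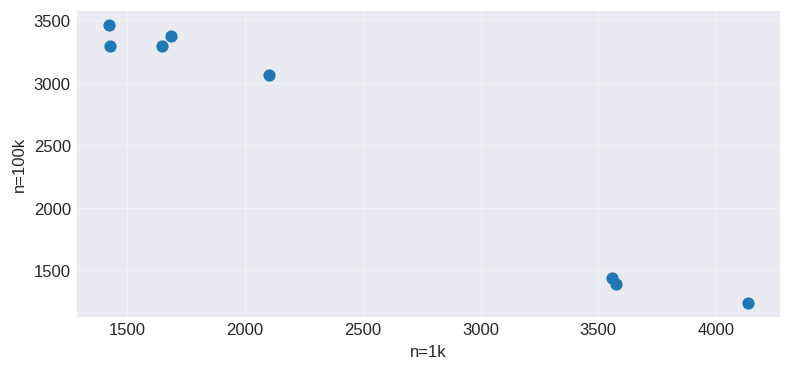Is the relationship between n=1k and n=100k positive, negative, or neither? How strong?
Points are negatively correlated; strong (|r| ≈ 1.0).

negative, strong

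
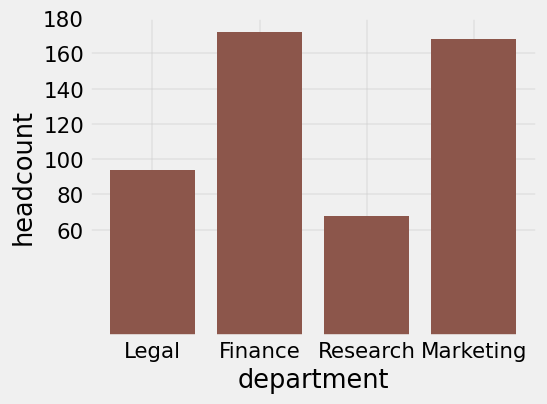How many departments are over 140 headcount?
2

Above 140: Finance, Marketing.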